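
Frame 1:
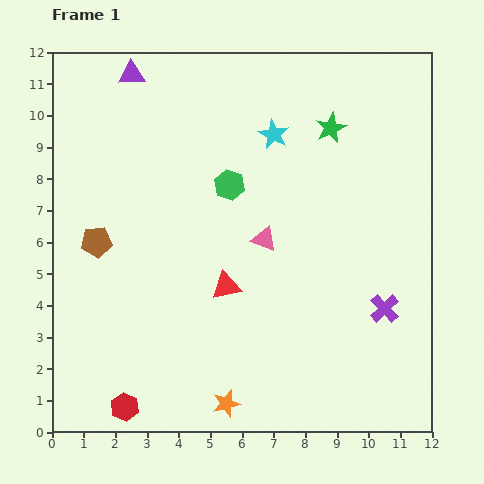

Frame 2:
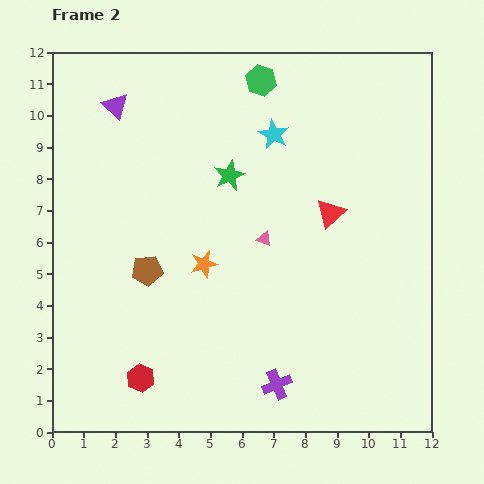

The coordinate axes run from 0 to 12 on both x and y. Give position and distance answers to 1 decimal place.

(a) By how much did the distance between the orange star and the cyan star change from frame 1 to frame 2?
-3.9

Distance in frame 1: 8.6. Distance in frame 2: 4.7.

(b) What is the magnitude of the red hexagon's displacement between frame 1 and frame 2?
1.0

The red hexagon moved from (2.3, 0.8) to (2.8, 1.7), a distance of √(0.5² + 0.9²) ≈ 1.0.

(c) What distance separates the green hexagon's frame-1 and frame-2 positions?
3.4

The green hexagon moved from (5.6, 7.8) to (6.6, 11.1), a distance of √(1.0² + 3.3²) ≈ 3.4.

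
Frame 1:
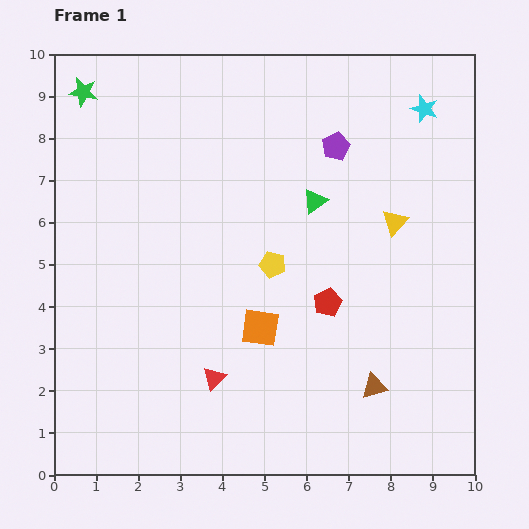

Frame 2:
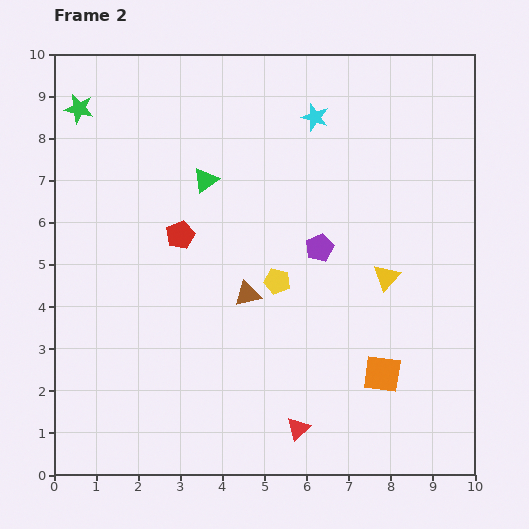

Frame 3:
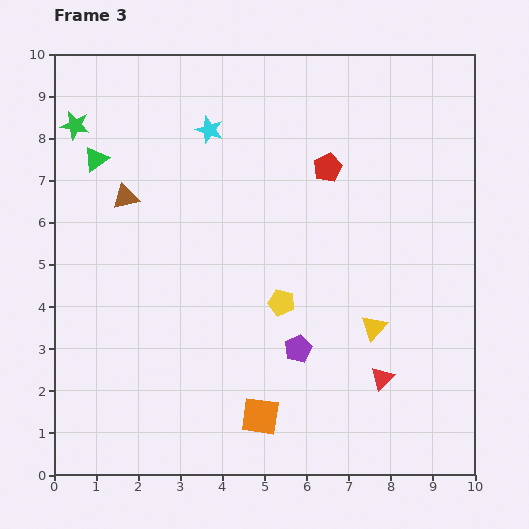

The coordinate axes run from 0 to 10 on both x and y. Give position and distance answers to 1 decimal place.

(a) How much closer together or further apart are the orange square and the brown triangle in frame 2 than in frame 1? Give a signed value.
+0.7

Distance in frame 1: 3.0. Distance in frame 2: 3.7.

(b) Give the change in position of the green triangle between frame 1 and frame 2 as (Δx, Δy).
(-2.6, 0.5)

The green triangle was at (6.2, 6.5) in frame 1 and (3.6, 7.0) in frame 2.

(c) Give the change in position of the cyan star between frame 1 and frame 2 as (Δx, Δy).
(-2.6, -0.2)

The cyan star was at (8.8, 8.7) in frame 1 and (6.2, 8.5) in frame 2.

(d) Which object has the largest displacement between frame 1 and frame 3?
the brown triangle

(moved 7.4; next 5.3)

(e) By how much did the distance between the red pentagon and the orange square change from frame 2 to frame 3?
+0.3

Distance in frame 2: 5.8. Distance in frame 3: 6.1.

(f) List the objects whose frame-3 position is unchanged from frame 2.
none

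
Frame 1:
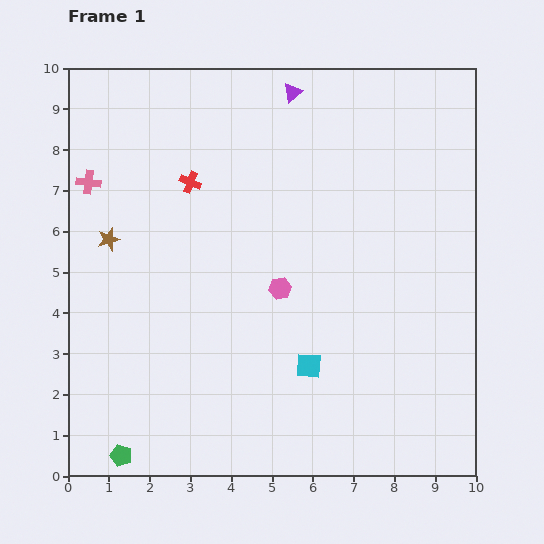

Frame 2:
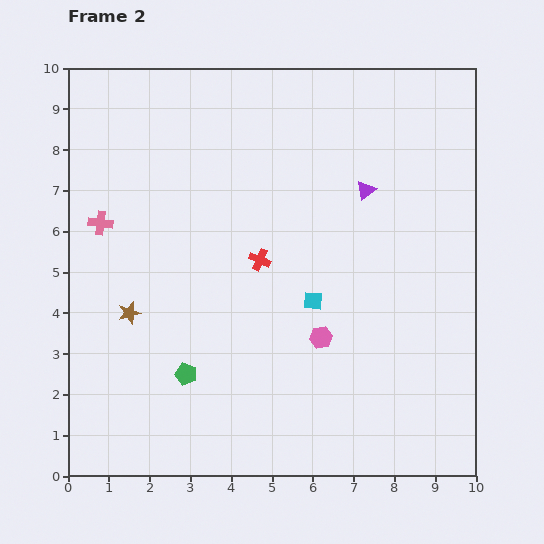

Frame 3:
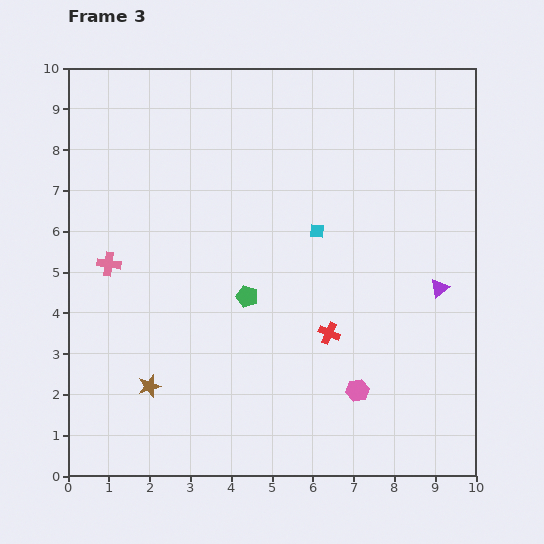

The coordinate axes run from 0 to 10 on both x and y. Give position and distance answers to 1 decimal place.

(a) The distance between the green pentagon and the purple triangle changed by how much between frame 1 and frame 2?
-3.5

Distance in frame 1: 9.8. Distance in frame 2: 6.3.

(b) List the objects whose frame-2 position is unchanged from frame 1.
none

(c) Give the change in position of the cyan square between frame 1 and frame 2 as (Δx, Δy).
(0.1, 1.6)

The cyan square was at (5.9, 2.7) in frame 1 and (6.0, 4.3) in frame 2.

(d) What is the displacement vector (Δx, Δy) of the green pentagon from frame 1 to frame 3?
(3.1, 3.9)

The green pentagon was at (1.3, 0.5) in frame 1 and (4.4, 4.4) in frame 3.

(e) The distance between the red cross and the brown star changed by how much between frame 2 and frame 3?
+1.1

Distance in frame 2: 3.5. Distance in frame 3: 4.6.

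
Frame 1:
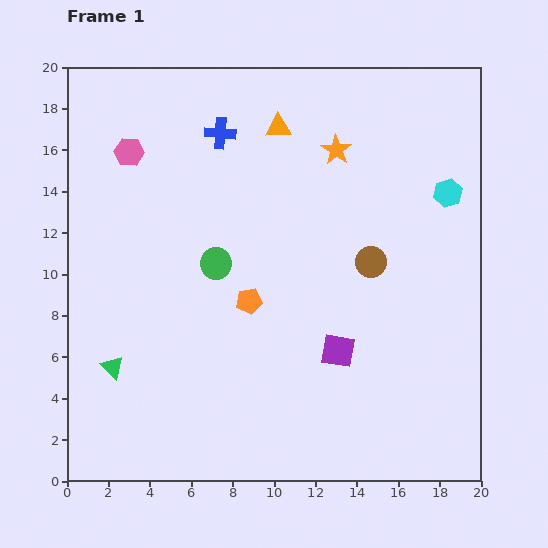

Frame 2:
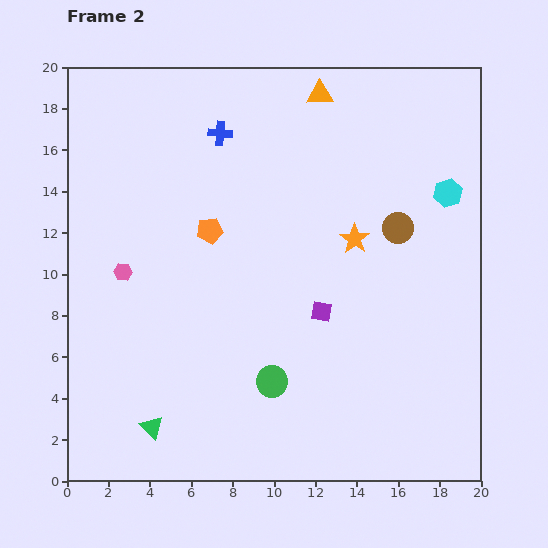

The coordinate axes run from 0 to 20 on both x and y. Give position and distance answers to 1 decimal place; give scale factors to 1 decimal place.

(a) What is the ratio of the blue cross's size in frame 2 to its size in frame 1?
0.8×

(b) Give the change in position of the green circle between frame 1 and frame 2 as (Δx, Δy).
(2.7, -5.7)

The green circle was at (7.2, 10.5) in frame 1 and (9.9, 4.8) in frame 2.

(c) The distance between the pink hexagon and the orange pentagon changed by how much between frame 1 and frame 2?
-4.5

Distance in frame 1: 9.2. Distance in frame 2: 4.7.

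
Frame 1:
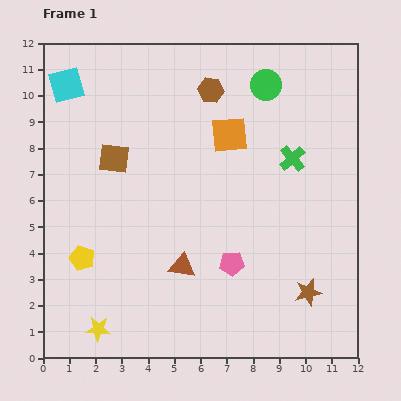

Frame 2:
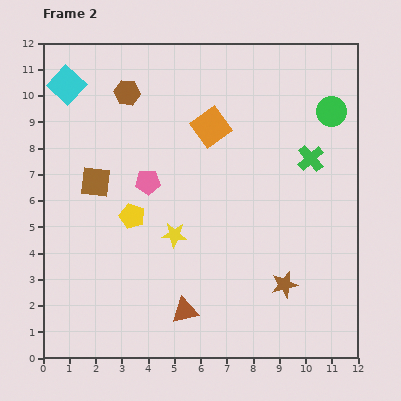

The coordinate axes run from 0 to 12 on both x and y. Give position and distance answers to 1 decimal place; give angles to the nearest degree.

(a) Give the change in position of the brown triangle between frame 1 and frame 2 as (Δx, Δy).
(0.1, -1.7)

The brown triangle was at (5.3, 3.5) in frame 1 and (5.4, 1.8) in frame 2.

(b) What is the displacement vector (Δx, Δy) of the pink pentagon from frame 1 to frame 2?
(-3.2, 3.1)

The pink pentagon was at (7.2, 3.6) in frame 1 and (4.0, 6.7) in frame 2.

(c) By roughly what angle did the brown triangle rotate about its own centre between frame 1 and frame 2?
21° counter-clockwise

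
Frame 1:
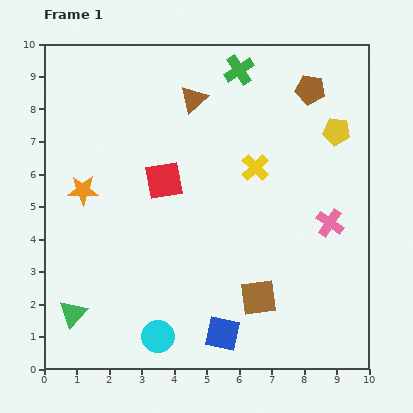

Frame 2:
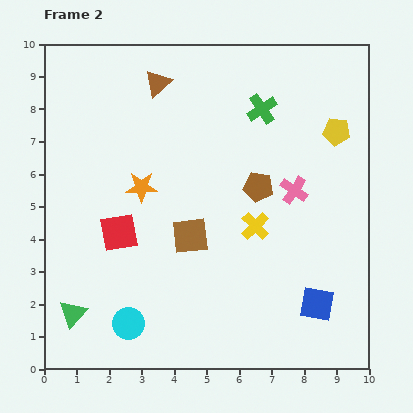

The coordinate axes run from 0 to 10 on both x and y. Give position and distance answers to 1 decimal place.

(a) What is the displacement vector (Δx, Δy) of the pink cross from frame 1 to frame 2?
(-1.1, 1.0)

The pink cross was at (8.8, 4.5) in frame 1 and (7.7, 5.5) in frame 2.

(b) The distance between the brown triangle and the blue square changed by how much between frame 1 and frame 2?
+1.1

Distance in frame 1: 7.3. Distance in frame 2: 8.4.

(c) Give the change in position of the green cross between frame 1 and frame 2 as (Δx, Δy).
(0.7, -1.2)

The green cross was at (6.0, 9.2) in frame 1 and (6.7, 8.0) in frame 2.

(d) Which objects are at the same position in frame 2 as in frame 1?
the yellow pentagon, the green triangle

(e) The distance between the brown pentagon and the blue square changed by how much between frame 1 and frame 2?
-4.0

Distance in frame 1: 8.0. Distance in frame 2: 4.0.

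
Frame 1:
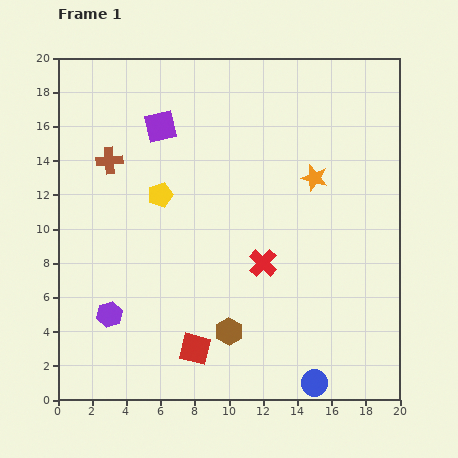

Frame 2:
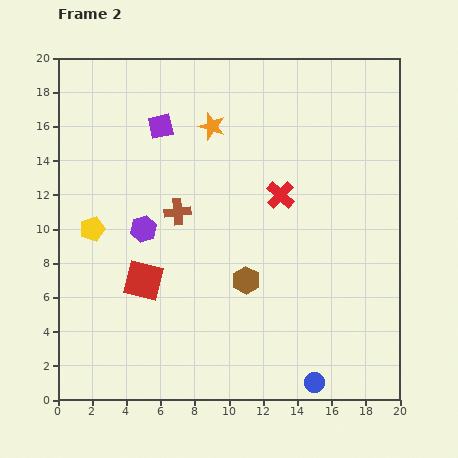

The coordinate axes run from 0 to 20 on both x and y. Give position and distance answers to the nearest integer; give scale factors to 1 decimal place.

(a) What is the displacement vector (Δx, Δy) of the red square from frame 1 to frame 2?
(-3, 4)

The red square was at (8, 3) in frame 1 and (5, 7) in frame 2.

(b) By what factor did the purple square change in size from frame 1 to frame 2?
0.8×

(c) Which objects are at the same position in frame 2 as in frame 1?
the blue circle, the purple square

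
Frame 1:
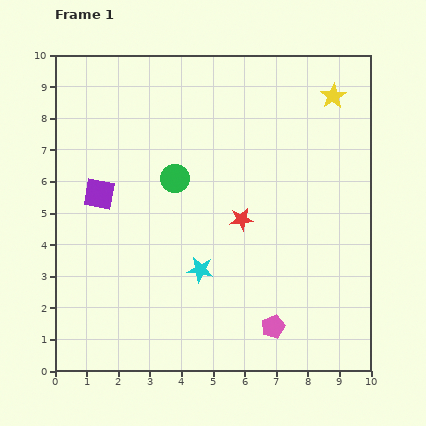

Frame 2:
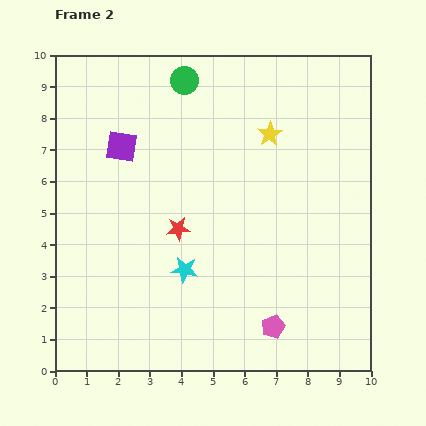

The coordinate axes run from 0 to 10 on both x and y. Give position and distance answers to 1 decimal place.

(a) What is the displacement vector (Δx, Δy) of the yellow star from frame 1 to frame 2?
(-2.0, -1.2)

The yellow star was at (8.8, 8.7) in frame 1 and (6.8, 7.5) in frame 2.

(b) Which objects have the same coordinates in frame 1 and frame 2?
the pink pentagon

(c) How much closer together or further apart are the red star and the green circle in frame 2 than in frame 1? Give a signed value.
+2.2

Distance in frame 1: 2.5. Distance in frame 2: 4.7.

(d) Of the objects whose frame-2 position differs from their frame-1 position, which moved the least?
the cyan star

(moved 0.5)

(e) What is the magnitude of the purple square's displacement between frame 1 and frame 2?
1.7

The purple square moved from (1.4, 5.6) to (2.1, 7.1), a distance of √(0.7² + 1.5²) ≈ 1.7.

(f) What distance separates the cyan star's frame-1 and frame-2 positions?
0.5

The cyan star moved from (4.6, 3.2) to (4.1, 3.2), a distance of √(0.5² + 0.0²) ≈ 0.5.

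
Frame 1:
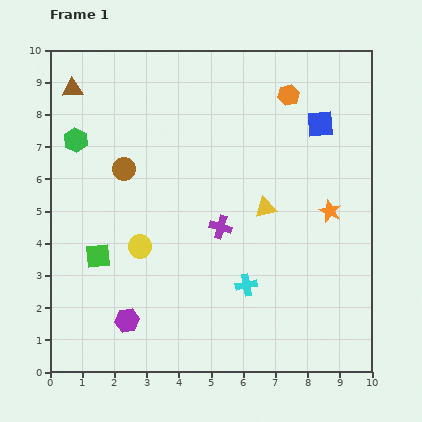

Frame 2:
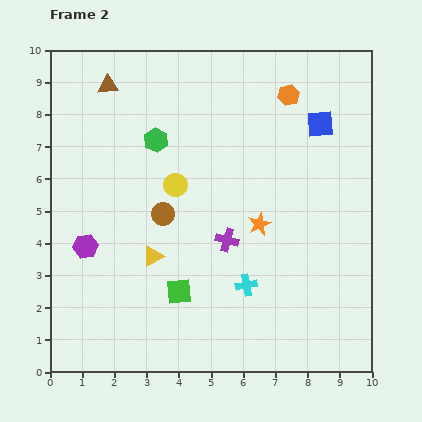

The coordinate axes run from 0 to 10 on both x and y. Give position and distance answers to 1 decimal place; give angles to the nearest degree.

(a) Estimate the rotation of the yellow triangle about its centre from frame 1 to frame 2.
16° counter-clockwise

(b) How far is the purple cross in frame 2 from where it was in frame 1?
0.4

The purple cross moved from (5.3, 4.5) to (5.5, 4.1), a distance of √(0.2² + 0.4²) ≈ 0.4.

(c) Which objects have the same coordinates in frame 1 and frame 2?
the cyan cross, the blue square, the orange hexagon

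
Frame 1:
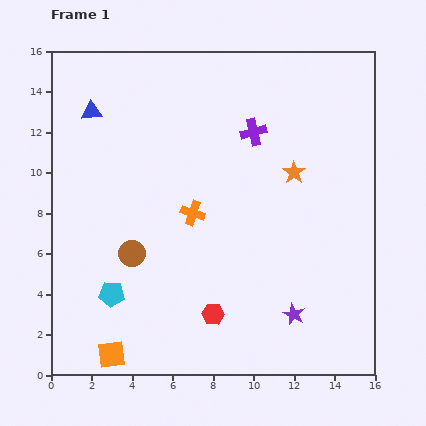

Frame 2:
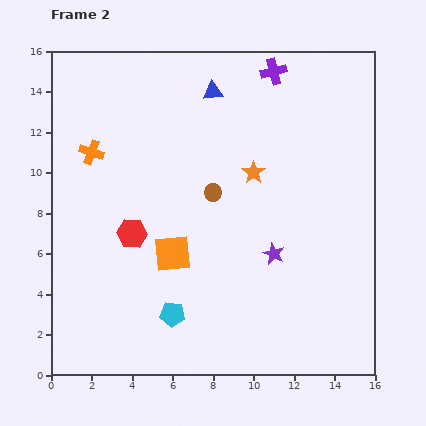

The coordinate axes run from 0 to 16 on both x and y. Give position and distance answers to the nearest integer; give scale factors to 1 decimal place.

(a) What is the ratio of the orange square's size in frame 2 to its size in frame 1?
1.3×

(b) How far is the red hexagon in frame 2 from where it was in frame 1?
6

The red hexagon moved from (8, 3) to (4, 7), a distance of √(4² + 4²) ≈ 6.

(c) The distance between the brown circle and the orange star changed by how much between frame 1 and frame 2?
-7

Distance in frame 1: 9. Distance in frame 2: 2.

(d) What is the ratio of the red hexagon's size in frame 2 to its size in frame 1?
1.4×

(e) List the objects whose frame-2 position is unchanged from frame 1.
none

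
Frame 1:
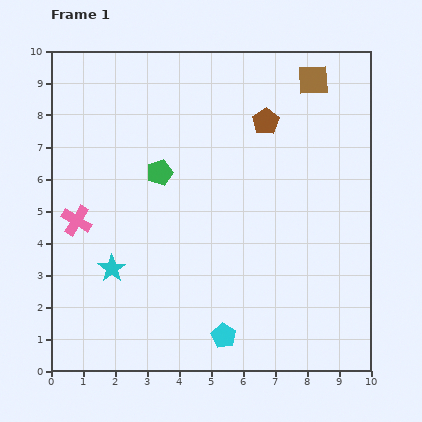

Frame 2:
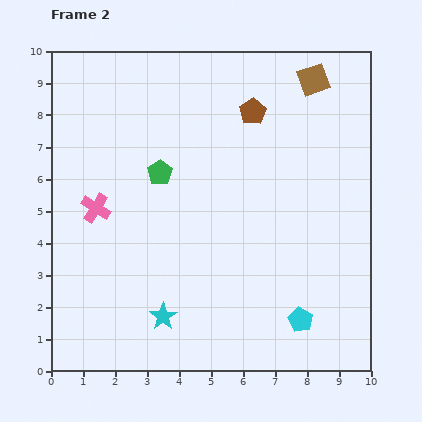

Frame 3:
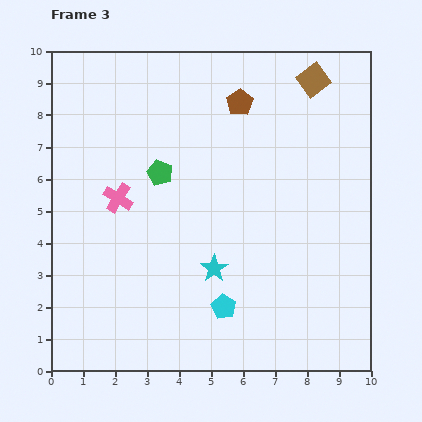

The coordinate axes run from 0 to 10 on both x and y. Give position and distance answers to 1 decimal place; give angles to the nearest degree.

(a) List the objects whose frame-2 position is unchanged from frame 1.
the brown square, the green pentagon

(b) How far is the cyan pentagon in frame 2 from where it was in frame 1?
2.5

The cyan pentagon moved from (5.4, 1.1) to (7.8, 1.6), a distance of √(2.4² + 0.5²) ≈ 2.5.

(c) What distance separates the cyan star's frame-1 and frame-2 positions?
2.2

The cyan star moved from (1.9, 3.2) to (3.5, 1.7), a distance of √(1.6² + 1.5²) ≈ 2.2.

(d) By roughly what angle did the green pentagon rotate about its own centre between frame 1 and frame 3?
30° counter-clockwise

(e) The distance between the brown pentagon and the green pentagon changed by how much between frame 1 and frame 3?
-0.4

Distance in frame 1: 3.7. Distance in frame 3: 3.3.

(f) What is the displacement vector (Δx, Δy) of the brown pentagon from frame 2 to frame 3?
(-0.4, 0.3)

The brown pentagon was at (6.3, 8.1) in frame 2 and (5.9, 8.4) in frame 3.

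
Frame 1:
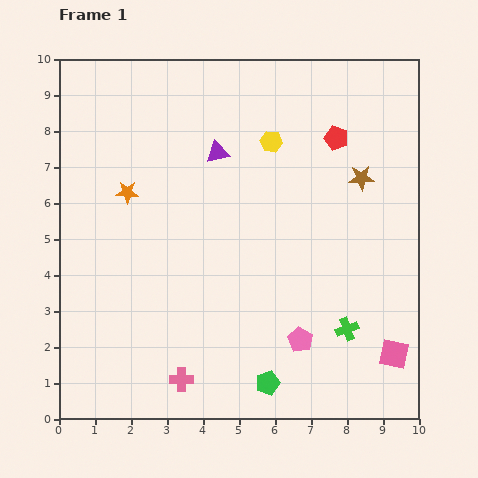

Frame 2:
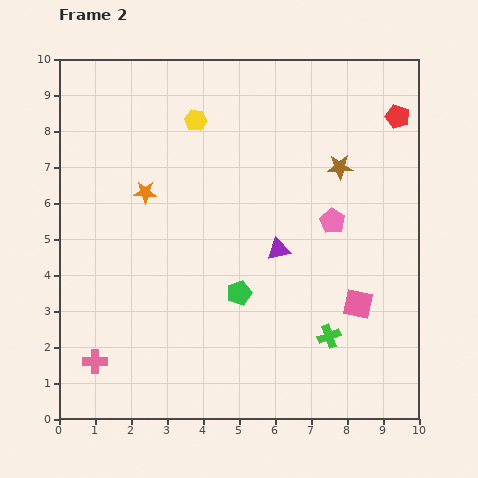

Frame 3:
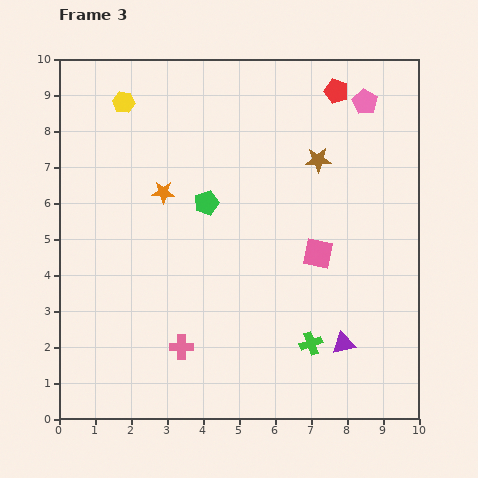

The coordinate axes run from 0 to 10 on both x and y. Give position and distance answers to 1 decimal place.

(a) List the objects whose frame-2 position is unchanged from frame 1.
none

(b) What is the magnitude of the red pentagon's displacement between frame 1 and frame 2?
1.8

The red pentagon moved from (7.7, 7.8) to (9.4, 8.4), a distance of √(1.7² + 0.6²) ≈ 1.8.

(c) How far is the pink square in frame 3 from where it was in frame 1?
3.5

The pink square moved from (9.3, 1.8) to (7.2, 4.6), a distance of √(2.1² + 2.8²) ≈ 3.5.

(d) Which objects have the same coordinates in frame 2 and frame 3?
none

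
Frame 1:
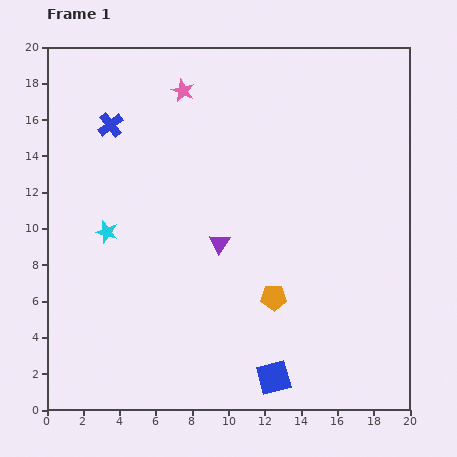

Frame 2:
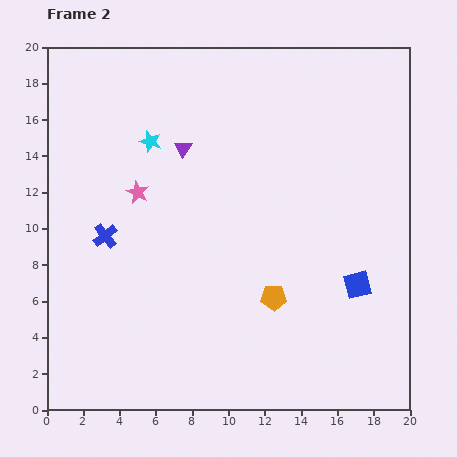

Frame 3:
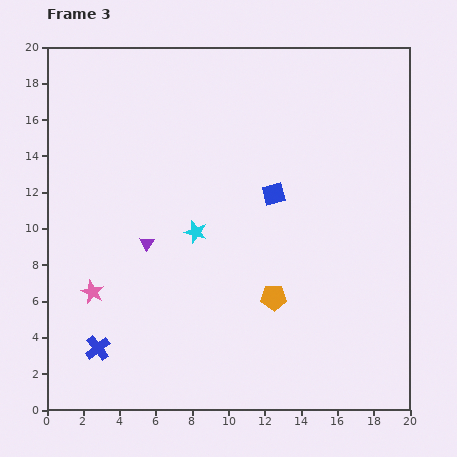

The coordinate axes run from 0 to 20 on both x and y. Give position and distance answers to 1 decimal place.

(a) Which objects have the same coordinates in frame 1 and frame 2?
the orange pentagon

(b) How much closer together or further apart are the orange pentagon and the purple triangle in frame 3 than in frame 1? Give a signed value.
+3.4

Distance in frame 1: 4.2. Distance in frame 3: 7.6.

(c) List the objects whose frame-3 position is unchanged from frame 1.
the orange pentagon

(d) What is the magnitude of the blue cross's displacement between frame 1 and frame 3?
12.3

The blue cross moved from (3.5, 15.7) to (2.8, 3.4), a distance of √(0.7² + 12.3²) ≈ 12.3.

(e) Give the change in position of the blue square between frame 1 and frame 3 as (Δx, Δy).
(0.0, 10.1)

The blue square was at (12.5, 1.8) in frame 1 and (12.5, 11.9) in frame 3.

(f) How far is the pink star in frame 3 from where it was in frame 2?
6.0

The pink star moved from (5.0, 12.0) to (2.5, 6.5), a distance of √(2.5² + 5.5²) ≈ 6.0.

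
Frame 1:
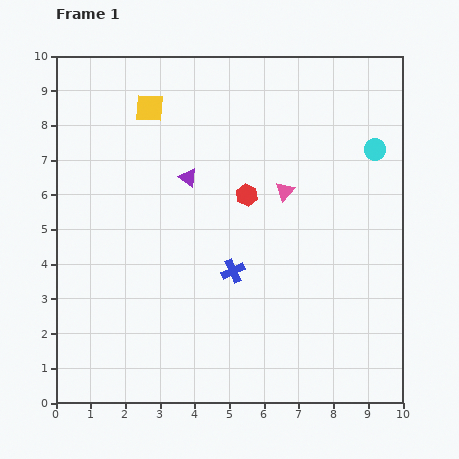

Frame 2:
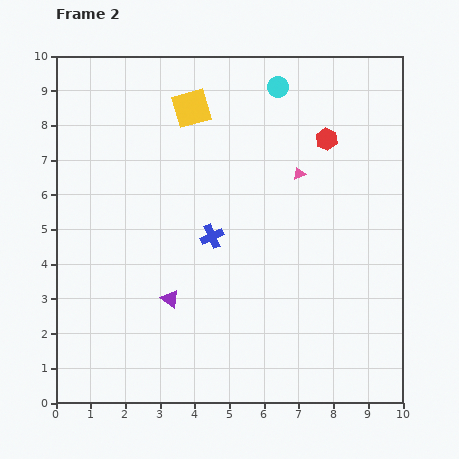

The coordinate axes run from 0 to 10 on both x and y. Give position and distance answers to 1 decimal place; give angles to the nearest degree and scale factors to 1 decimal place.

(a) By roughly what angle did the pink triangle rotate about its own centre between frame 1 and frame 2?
25° clockwise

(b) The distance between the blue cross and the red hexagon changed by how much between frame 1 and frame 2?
+2.1

Distance in frame 1: 2.2. Distance in frame 2: 4.3.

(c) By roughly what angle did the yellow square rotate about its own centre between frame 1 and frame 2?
20° counter-clockwise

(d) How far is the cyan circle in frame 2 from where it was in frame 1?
3.3

The cyan circle moved from (9.2, 7.3) to (6.4, 9.1), a distance of √(2.8² + 1.8²) ≈ 3.3.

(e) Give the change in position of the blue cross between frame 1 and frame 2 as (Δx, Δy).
(-0.6, 1.0)

The blue cross was at (5.1, 3.8) in frame 1 and (4.5, 4.8) in frame 2.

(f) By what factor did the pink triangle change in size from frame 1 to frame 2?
0.6×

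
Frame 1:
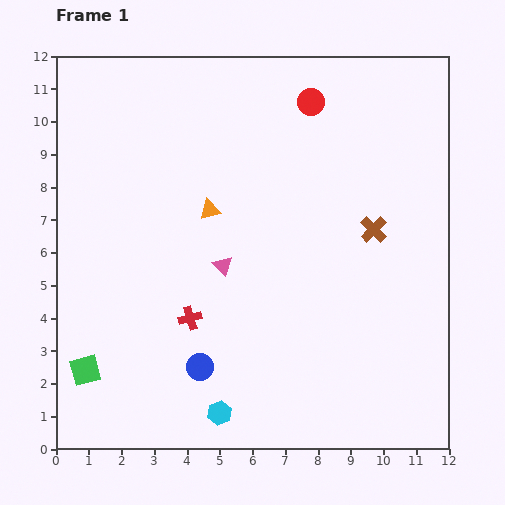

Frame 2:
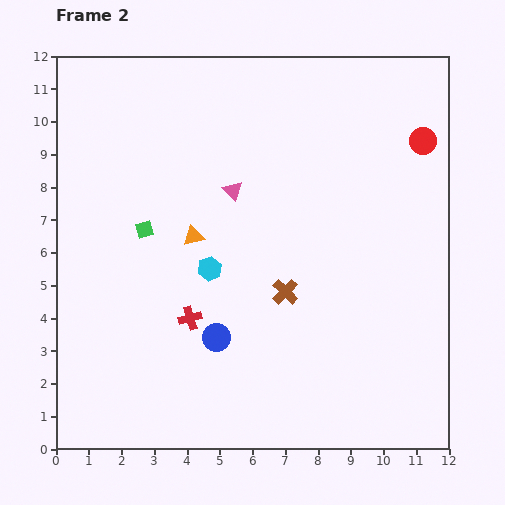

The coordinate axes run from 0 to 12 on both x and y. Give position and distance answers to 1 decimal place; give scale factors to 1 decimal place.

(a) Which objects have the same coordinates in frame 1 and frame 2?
the red cross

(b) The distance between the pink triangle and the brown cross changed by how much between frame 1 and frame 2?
-1.2

Distance in frame 1: 4.7. Distance in frame 2: 3.5.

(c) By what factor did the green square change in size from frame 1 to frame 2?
0.6×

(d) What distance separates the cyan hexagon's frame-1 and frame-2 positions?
4.4

The cyan hexagon moved from (5.0, 1.1) to (4.7, 5.5), a distance of √(0.3² + 4.4²) ≈ 4.4.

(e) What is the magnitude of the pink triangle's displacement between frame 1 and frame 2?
2.3

The pink triangle moved from (5.1, 5.6) to (5.4, 7.9), a distance of √(0.3² + 2.3²) ≈ 2.3.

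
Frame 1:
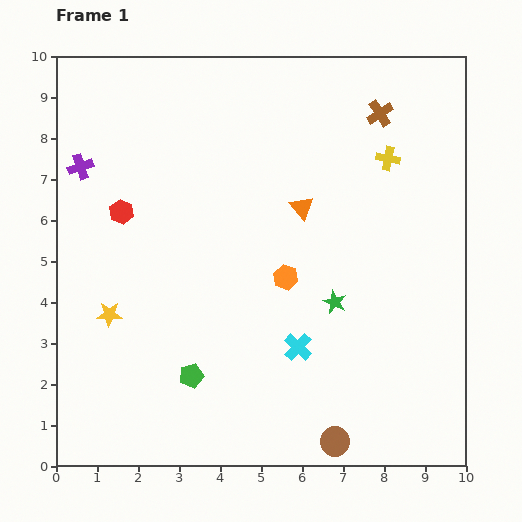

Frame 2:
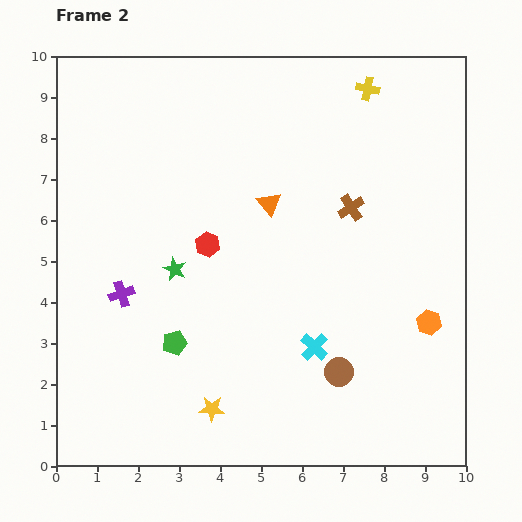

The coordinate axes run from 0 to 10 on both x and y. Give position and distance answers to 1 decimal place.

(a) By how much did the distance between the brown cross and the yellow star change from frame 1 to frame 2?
-2.2

Distance in frame 1: 8.2. Distance in frame 2: 6.0.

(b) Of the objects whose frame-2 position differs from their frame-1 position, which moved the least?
the cyan cross

(moved 0.4)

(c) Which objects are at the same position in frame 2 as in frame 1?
none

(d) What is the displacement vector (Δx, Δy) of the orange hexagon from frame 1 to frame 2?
(3.5, -1.1)

The orange hexagon was at (5.6, 4.6) in frame 1 and (9.1, 3.5) in frame 2.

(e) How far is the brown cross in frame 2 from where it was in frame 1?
2.4

The brown cross moved from (7.9, 8.6) to (7.2, 6.3), a distance of √(0.7² + 2.3²) ≈ 2.4.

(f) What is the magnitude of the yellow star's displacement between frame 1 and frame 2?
3.4

The yellow star moved from (1.3, 3.7) to (3.8, 1.4), a distance of √(2.5² + 2.3²) ≈ 3.4.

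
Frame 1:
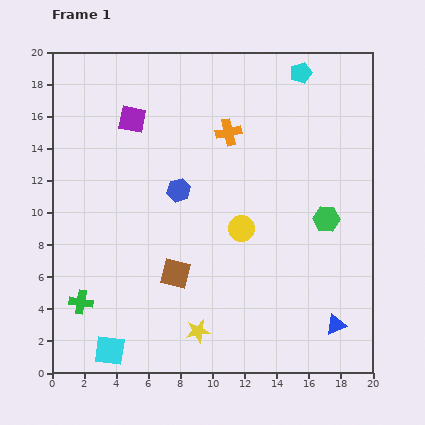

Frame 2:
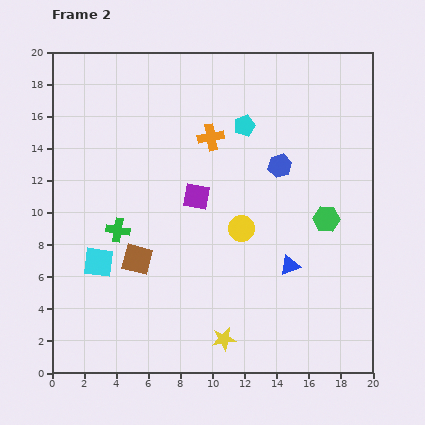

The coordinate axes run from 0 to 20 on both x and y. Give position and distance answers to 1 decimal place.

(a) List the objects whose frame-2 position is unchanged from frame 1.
the yellow circle, the green hexagon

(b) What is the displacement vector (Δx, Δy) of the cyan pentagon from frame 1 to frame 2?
(-3.5, -3.3)

The cyan pentagon was at (15.5, 18.7) in frame 1 and (12.0, 15.4) in frame 2.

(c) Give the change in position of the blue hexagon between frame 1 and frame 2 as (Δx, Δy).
(6.3, 1.5)

The blue hexagon was at (7.9, 11.4) in frame 1 and (14.2, 12.9) in frame 2.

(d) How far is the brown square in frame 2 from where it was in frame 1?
2.6

The brown square moved from (7.7, 6.2) to (5.3, 7.1), a distance of √(2.4² + 0.9²) ≈ 2.6.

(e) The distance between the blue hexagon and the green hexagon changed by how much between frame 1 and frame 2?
-5.0

Distance in frame 1: 9.4. Distance in frame 2: 4.4.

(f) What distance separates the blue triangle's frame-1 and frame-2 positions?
4.7

The blue triangle moved from (17.7, 3.0) to (14.8, 6.7), a distance of √(2.9² + 3.7²) ≈ 4.7.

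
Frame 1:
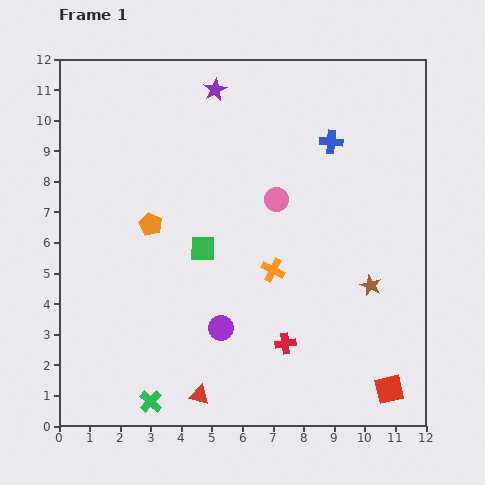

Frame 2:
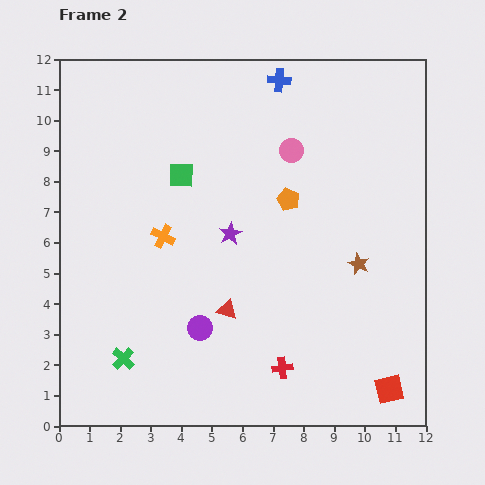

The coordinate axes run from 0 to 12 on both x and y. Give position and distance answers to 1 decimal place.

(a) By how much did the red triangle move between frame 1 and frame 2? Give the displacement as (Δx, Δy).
(0.9, 2.8)

The red triangle was at (4.6, 1.0) in frame 1 and (5.5, 3.8) in frame 2.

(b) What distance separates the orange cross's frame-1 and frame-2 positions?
3.8

The orange cross moved from (7.0, 5.1) to (3.4, 6.2), a distance of √(3.6² + 1.1²) ≈ 3.8.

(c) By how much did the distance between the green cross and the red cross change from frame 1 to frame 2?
+0.4

Distance in frame 1: 4.8. Distance in frame 2: 5.2.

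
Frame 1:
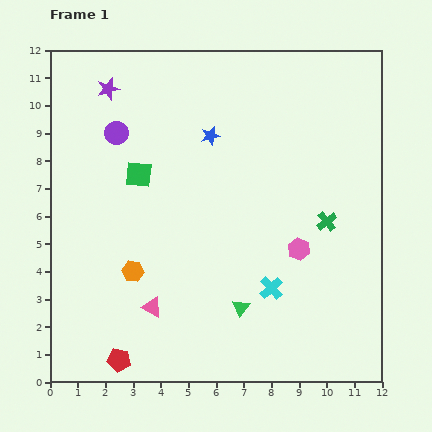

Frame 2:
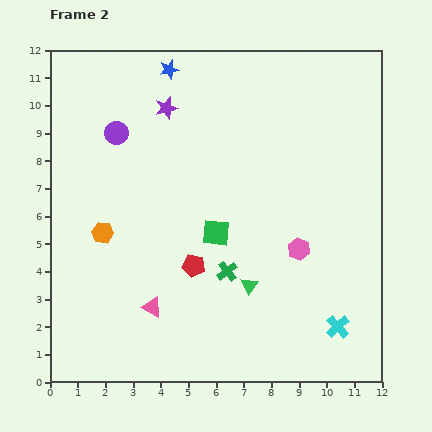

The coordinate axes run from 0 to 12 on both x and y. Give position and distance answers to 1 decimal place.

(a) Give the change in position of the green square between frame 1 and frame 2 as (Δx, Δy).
(2.8, -2.1)

The green square was at (3.2, 7.5) in frame 1 and (6.0, 5.4) in frame 2.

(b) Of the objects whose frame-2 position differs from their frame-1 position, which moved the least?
the green triangle

(moved 0.9)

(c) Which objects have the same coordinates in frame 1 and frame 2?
the purple circle, the pink triangle, the pink hexagon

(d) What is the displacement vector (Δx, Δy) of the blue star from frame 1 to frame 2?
(-1.5, 2.4)

The blue star was at (5.8, 8.9) in frame 1 and (4.3, 11.3) in frame 2.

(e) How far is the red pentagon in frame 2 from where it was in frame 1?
4.3

The red pentagon moved from (2.5, 0.8) to (5.2, 4.2), a distance of √(2.7² + 3.4²) ≈ 4.3.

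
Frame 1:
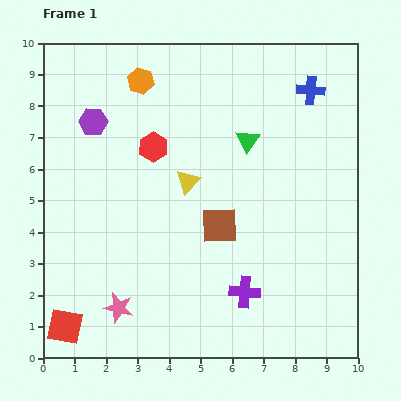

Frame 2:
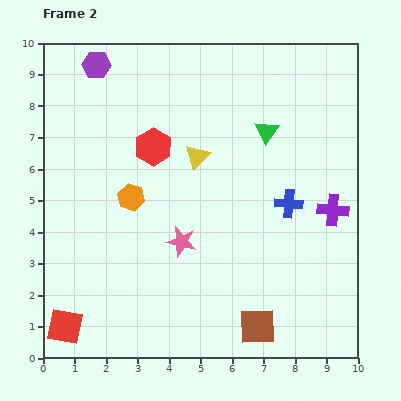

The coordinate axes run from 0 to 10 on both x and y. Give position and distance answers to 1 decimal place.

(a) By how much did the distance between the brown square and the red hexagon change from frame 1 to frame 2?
+3.3

Distance in frame 1: 3.3. Distance in frame 2: 6.6.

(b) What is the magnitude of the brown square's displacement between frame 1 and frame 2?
3.4

The brown square moved from (5.6, 4.2) to (6.8, 1.0), a distance of √(1.2² + 3.2²) ≈ 3.4.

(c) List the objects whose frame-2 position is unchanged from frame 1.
the red hexagon, the red square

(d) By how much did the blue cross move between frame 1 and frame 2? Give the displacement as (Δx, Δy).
(-0.7, -3.6)

The blue cross was at (8.5, 8.5) in frame 1 and (7.8, 4.9) in frame 2.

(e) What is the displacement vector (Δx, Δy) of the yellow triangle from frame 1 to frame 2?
(0.3, 0.8)

The yellow triangle was at (4.6, 5.6) in frame 1 and (4.9, 6.4) in frame 2.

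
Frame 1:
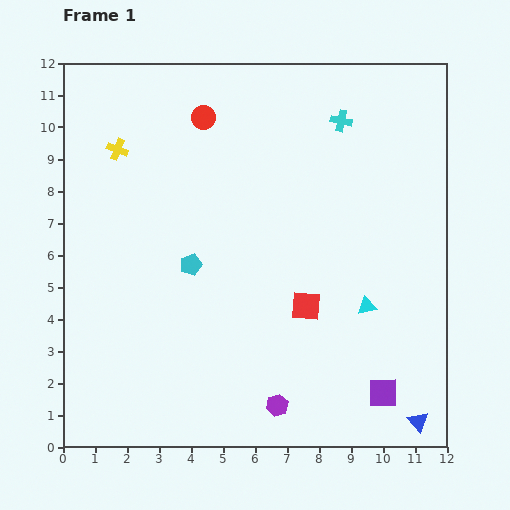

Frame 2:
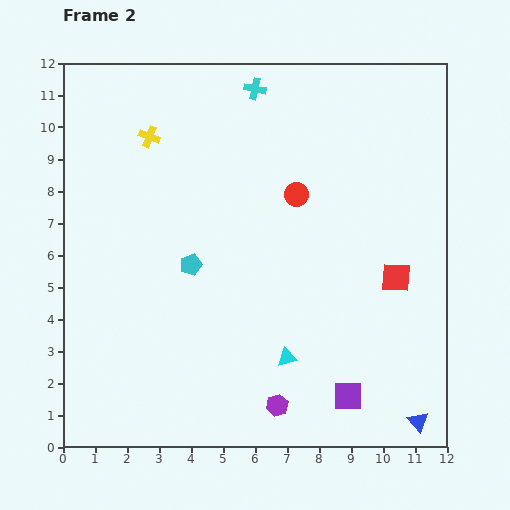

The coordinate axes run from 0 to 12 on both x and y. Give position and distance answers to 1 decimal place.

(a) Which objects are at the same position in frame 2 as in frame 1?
the purple hexagon, the blue triangle, the cyan pentagon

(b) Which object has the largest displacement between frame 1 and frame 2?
the red circle

(moved 3.8; next 3.0)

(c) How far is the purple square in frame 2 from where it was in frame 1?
1.1

The purple square moved from (10.0, 1.7) to (8.9, 1.6), a distance of √(1.1² + 0.1²) ≈ 1.1.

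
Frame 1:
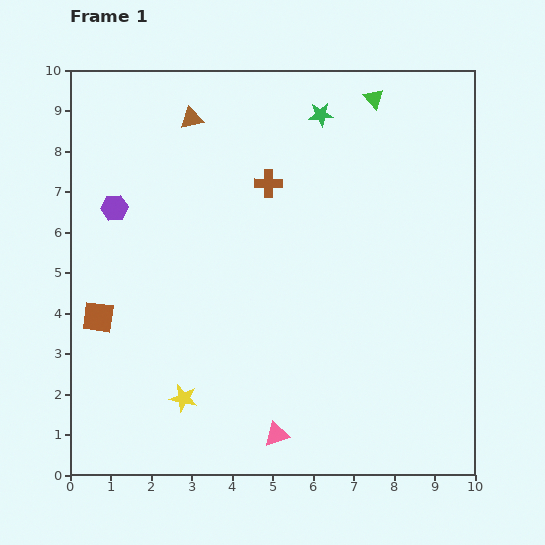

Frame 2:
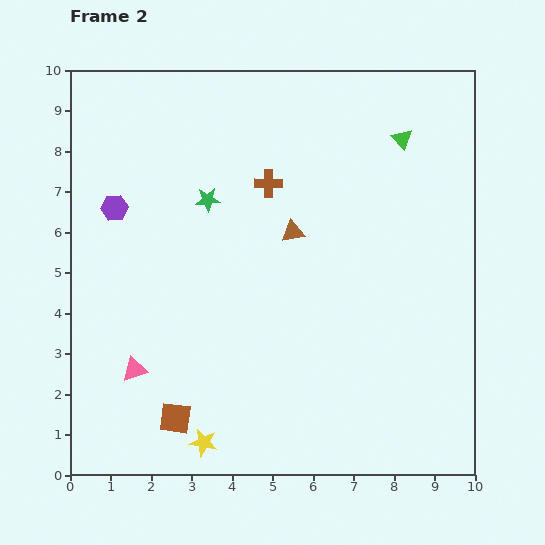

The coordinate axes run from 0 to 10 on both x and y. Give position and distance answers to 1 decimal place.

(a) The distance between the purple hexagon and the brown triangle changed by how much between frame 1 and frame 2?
+1.5

Distance in frame 1: 2.9. Distance in frame 2: 4.4.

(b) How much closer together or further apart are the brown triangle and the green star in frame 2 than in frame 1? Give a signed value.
-1.0

Distance in frame 1: 3.2. Distance in frame 2: 2.2.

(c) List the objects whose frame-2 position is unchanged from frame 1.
the purple hexagon, the brown cross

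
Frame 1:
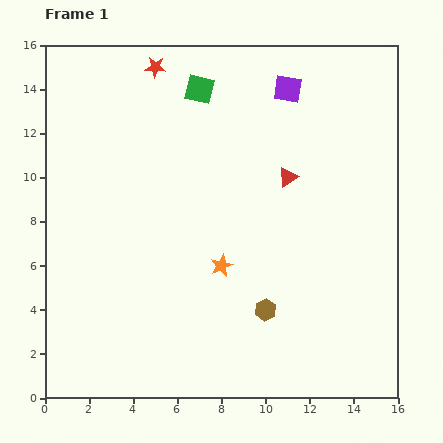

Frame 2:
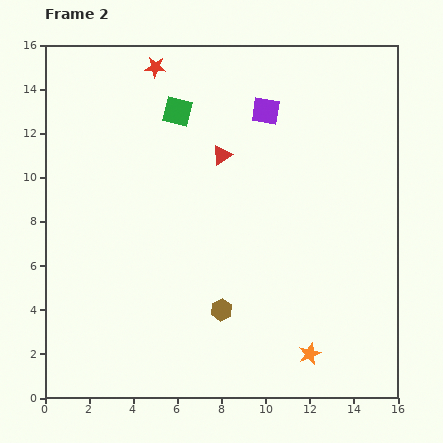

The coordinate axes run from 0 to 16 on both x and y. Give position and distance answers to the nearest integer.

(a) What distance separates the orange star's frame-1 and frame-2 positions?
6

The orange star moved from (8, 6) to (12, 2), a distance of √(4² + 4²) ≈ 6.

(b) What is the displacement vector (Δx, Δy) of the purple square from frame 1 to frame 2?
(-1, -1)

The purple square was at (11, 14) in frame 1 and (10, 13) in frame 2.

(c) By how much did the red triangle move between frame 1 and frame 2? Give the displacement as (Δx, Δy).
(-3, 1)

The red triangle was at (11, 10) in frame 1 and (8, 11) in frame 2.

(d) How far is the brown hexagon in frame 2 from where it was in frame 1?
2

The brown hexagon moved from (10, 4) to (8, 4), a distance of √(2² + 0²) ≈ 2.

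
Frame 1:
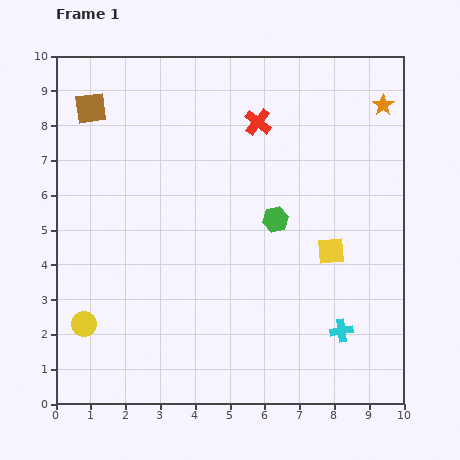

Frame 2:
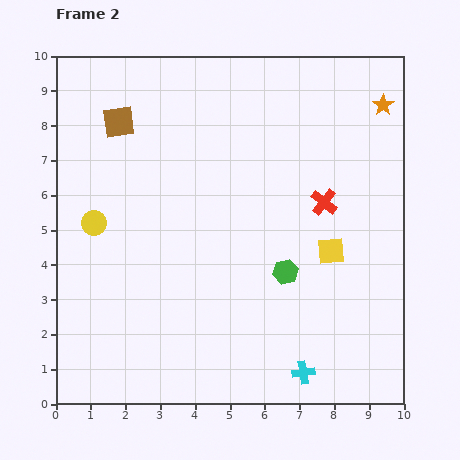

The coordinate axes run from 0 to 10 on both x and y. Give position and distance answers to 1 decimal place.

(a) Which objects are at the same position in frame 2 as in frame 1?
the yellow square, the orange star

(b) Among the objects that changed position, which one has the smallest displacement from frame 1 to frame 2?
the brown square

(moved 0.9)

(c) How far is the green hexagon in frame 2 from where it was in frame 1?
1.5

The green hexagon moved from (6.3, 5.3) to (6.6, 3.8), a distance of √(0.3² + 1.5²) ≈ 1.5.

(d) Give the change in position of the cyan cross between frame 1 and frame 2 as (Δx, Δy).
(-1.1, -1.2)

The cyan cross was at (8.2, 2.1) in frame 1 and (7.1, 0.9) in frame 2.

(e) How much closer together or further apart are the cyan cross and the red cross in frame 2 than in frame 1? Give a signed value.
-1.6

Distance in frame 1: 6.5. Distance in frame 2: 4.9.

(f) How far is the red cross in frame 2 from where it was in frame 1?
3.0

The red cross moved from (5.8, 8.1) to (7.7, 5.8), a distance of √(1.9² + 2.3²) ≈ 3.0.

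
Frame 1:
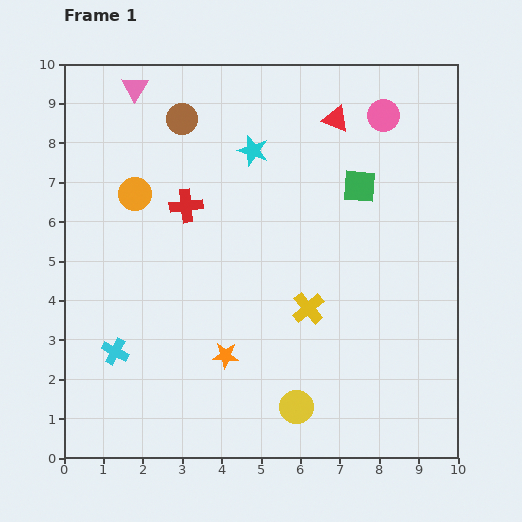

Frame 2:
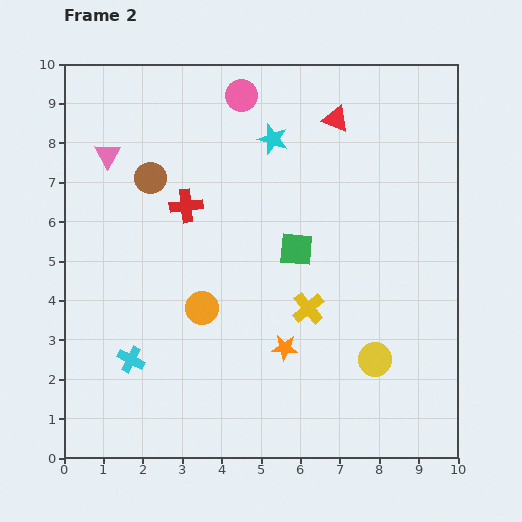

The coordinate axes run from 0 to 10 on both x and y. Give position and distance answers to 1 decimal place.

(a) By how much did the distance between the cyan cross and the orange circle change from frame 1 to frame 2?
-1.8

Distance in frame 1: 4.0. Distance in frame 2: 2.2.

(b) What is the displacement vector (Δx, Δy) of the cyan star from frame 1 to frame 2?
(0.5, 0.3)

The cyan star was at (4.8, 7.8) in frame 1 and (5.3, 8.1) in frame 2.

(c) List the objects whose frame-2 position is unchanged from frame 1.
the red triangle, the red cross, the yellow cross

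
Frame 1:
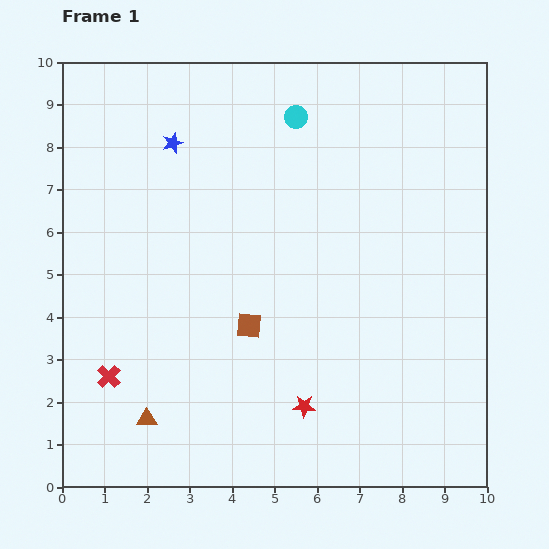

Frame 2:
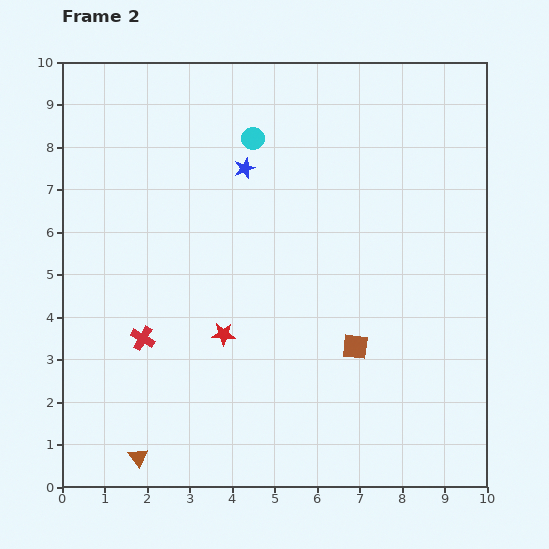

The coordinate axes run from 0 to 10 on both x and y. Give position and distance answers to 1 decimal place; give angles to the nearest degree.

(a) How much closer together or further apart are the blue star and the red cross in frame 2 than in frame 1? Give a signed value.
-1.0

Distance in frame 1: 5.7. Distance in frame 2: 4.7.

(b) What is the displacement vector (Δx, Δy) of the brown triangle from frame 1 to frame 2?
(-0.2, -0.9)

The brown triangle was at (2.0, 1.6) in frame 1 and (1.8, 0.7) in frame 2.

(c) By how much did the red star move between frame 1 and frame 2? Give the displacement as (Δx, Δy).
(-1.9, 1.7)

The red star was at (5.7, 1.9) in frame 1 and (3.8, 3.6) in frame 2.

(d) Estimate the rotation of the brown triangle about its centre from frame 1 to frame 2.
54° clockwise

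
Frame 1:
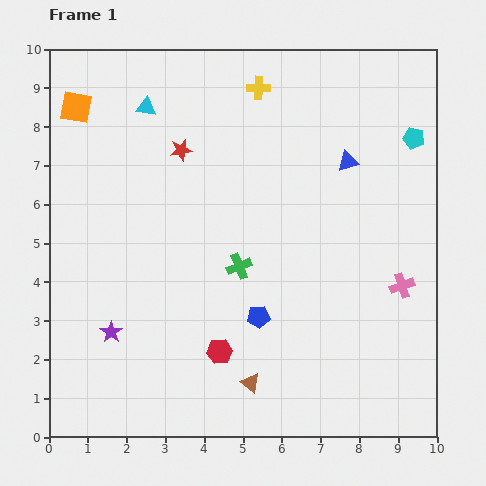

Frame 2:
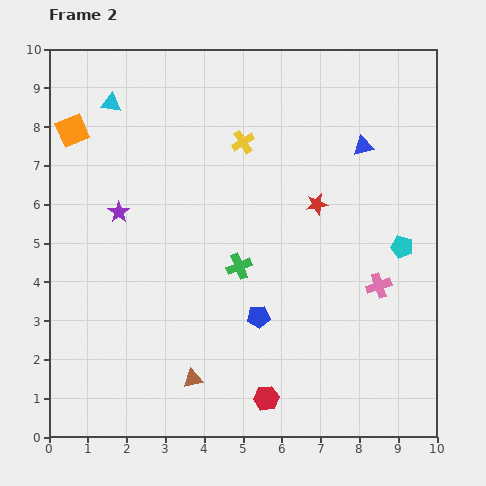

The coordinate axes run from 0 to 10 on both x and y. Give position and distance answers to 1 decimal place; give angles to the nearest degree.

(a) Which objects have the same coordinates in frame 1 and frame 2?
the blue pentagon, the green cross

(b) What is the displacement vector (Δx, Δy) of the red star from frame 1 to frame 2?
(3.5, -1.4)

The red star was at (3.4, 7.4) in frame 1 and (6.9, 6.0) in frame 2.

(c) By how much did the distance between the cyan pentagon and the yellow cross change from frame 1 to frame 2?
+0.7

Distance in frame 1: 4.2. Distance in frame 2: 4.9.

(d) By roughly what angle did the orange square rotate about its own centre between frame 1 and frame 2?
33° counter-clockwise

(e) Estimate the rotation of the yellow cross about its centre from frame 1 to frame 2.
32° counter-clockwise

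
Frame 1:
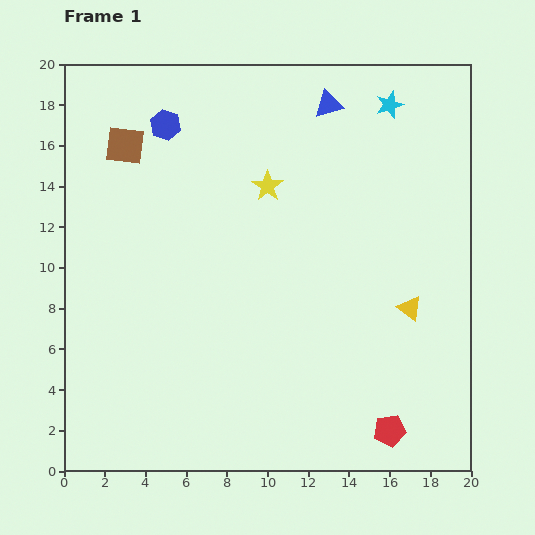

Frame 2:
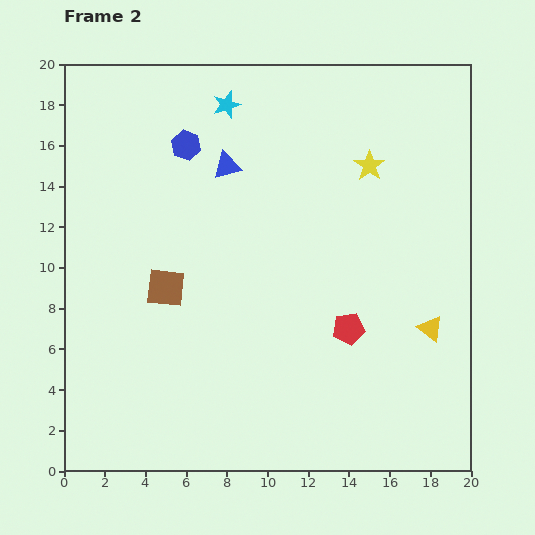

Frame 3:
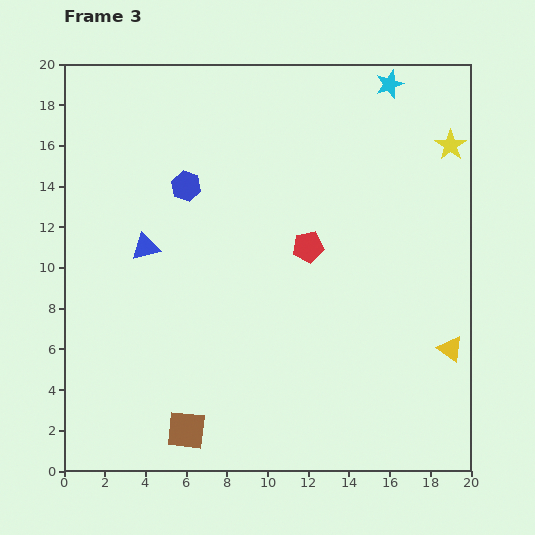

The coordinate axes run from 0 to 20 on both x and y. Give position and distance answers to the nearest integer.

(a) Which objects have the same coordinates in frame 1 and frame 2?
none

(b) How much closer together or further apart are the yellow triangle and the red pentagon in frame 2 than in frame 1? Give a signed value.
-2

Distance in frame 1: 6. Distance in frame 2: 4.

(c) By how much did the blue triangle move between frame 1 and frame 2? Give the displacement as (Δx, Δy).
(-5, -3)

The blue triangle was at (13, 18) in frame 1 and (8, 15) in frame 2.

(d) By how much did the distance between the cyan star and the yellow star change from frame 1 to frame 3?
-3

Distance in frame 1: 7. Distance in frame 3: 4.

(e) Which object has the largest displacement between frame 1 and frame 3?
the brown square

(moved 14; next 11)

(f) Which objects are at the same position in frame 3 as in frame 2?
none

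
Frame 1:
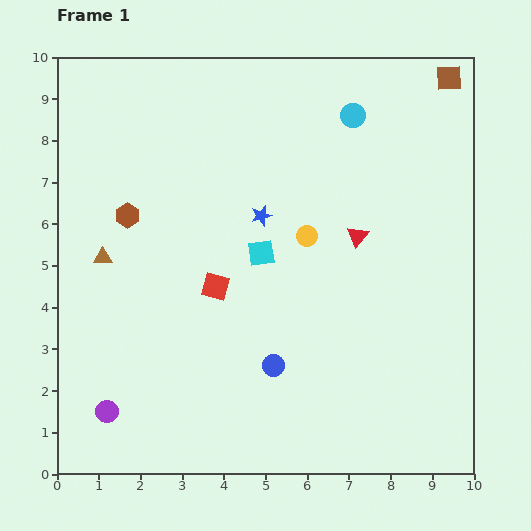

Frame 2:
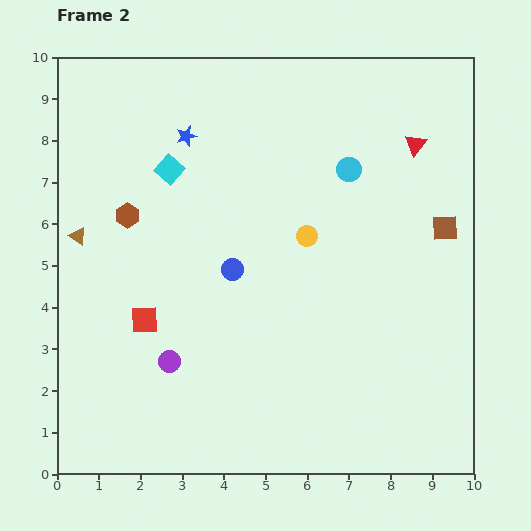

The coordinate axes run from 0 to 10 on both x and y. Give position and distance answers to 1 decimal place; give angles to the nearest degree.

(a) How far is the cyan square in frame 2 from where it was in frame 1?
3.0

The cyan square moved from (4.9, 5.3) to (2.7, 7.3), a distance of √(2.2² + 2.0²) ≈ 3.0.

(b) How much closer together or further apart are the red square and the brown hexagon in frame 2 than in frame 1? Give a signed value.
-0.2

Distance in frame 1: 2.7. Distance in frame 2: 2.5.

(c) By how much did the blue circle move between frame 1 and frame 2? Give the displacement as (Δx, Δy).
(-1.0, 2.3)

The blue circle was at (5.2, 2.6) in frame 1 and (4.2, 4.9) in frame 2.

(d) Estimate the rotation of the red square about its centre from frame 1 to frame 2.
16° counter-clockwise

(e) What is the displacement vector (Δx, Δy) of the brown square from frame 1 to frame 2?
(-0.1, -3.6)

The brown square was at (9.4, 9.5) in frame 1 and (9.3, 5.9) in frame 2.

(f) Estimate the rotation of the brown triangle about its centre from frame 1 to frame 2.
36° clockwise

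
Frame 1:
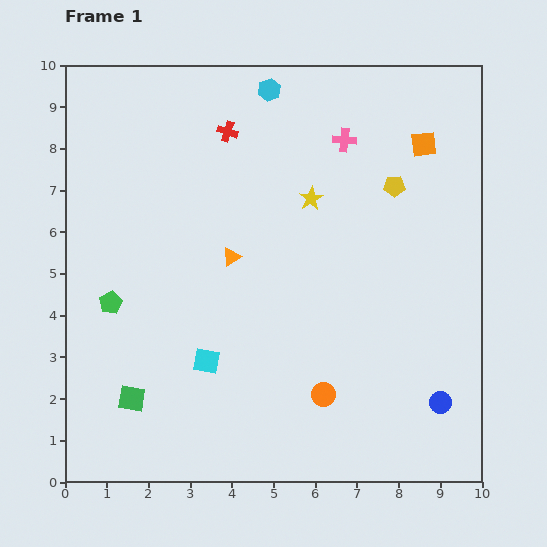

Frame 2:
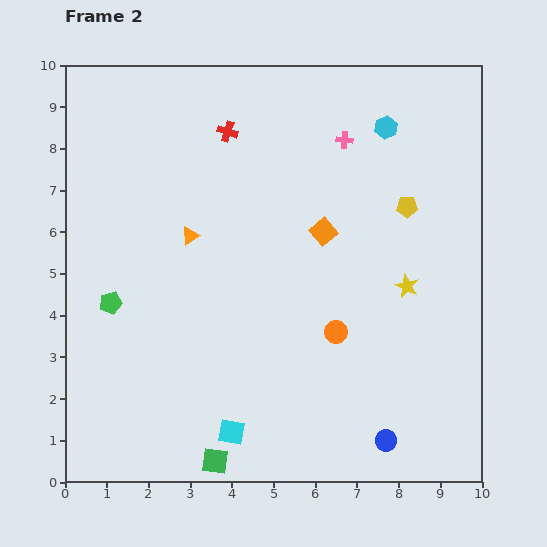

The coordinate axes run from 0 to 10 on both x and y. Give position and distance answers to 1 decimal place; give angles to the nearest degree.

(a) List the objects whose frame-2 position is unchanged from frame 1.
the pink cross, the green pentagon, the red cross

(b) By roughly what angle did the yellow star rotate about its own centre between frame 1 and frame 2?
16° counter-clockwise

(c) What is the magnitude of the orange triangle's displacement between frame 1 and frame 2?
1.1

The orange triangle moved from (4.0, 5.4) to (3.0, 5.9), a distance of √(1.0² + 0.5²) ≈ 1.1.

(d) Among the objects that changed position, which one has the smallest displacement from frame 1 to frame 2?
the yellow pentagon

(moved 0.6)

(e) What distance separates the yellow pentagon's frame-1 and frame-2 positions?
0.6

The yellow pentagon moved from (7.9, 7.1) to (8.2, 6.6), a distance of √(0.3² + 0.5²) ≈ 0.6.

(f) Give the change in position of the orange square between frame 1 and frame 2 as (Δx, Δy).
(-2.4, -2.1)

The orange square was at (8.6, 8.1) in frame 1 and (6.2, 6.0) in frame 2.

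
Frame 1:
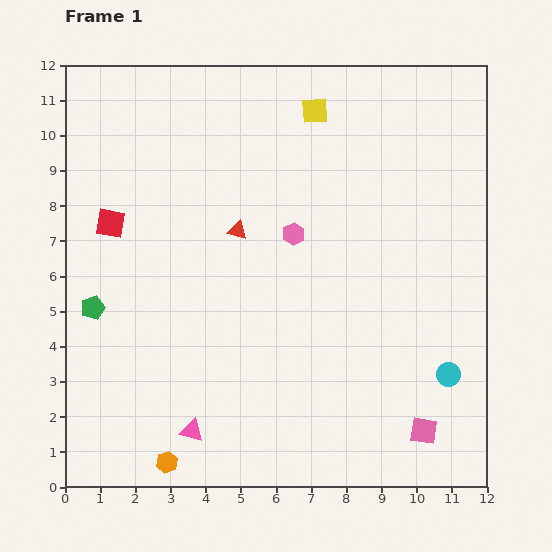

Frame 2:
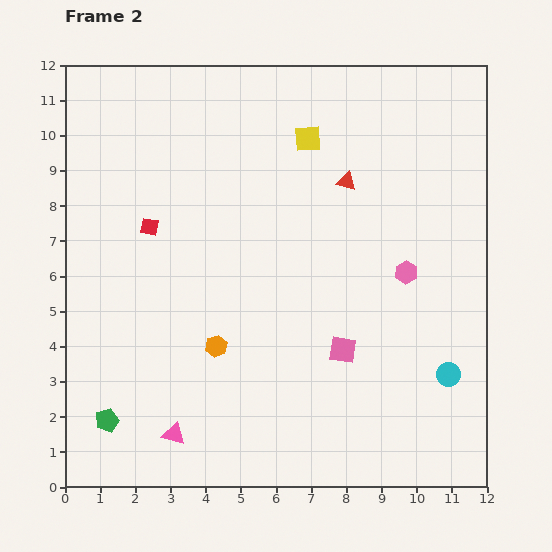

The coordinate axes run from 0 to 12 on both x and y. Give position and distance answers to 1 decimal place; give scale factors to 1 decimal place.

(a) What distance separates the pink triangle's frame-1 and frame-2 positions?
0.5

The pink triangle moved from (3.6, 1.6) to (3.1, 1.5), a distance of √(0.5² + 0.1²) ≈ 0.5.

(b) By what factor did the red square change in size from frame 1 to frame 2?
0.6×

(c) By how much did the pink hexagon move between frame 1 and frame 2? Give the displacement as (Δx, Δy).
(3.2, -1.1)

The pink hexagon was at (6.5, 7.2) in frame 1 and (9.7, 6.1) in frame 2.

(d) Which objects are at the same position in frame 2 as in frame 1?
the cyan circle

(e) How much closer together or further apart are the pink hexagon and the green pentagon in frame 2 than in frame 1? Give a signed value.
+3.4

Distance in frame 1: 6.1. Distance in frame 2: 9.5.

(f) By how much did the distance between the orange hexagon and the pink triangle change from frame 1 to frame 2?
+1.7

Distance in frame 1: 1.1. Distance in frame 2: 2.8.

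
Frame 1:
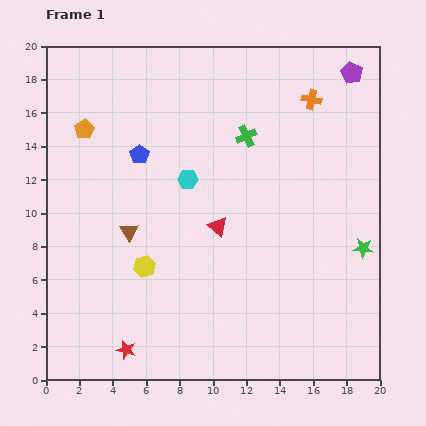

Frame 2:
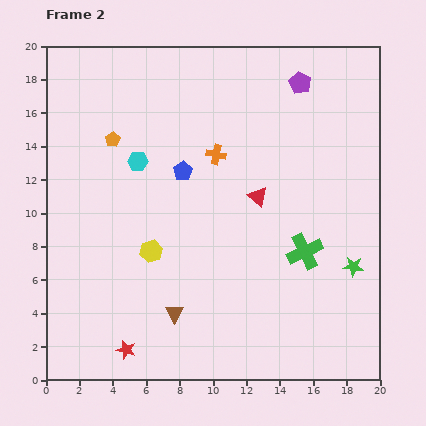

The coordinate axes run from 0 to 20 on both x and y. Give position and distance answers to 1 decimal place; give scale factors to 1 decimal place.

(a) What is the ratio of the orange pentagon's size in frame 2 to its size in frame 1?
0.8×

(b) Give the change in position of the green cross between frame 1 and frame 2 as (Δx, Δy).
(3.5, -6.9)

The green cross was at (12.0, 14.6) in frame 1 and (15.5, 7.7) in frame 2.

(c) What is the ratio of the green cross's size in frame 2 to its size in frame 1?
1.7×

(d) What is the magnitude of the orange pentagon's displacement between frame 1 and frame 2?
1.8

The orange pentagon moved from (2.3, 15.0) to (4.0, 14.4), a distance of √(1.7² + 0.6²) ≈ 1.8.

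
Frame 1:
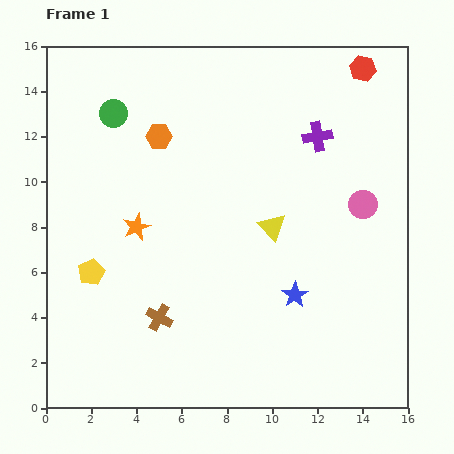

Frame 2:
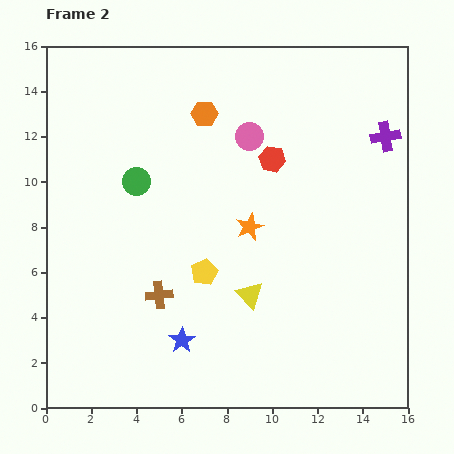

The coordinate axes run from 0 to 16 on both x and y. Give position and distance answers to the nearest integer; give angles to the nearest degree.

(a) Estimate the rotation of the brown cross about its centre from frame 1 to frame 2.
35° counter-clockwise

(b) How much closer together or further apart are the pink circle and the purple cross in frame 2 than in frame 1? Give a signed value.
+2

Distance in frame 1: 4. Distance in frame 2: 6.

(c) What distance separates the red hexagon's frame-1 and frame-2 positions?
6

The red hexagon moved from (14, 15) to (10, 11), a distance of √(4² + 4²) ≈ 6.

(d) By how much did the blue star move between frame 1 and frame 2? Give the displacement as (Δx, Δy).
(-5, -2)

The blue star was at (11, 5) in frame 1 and (6, 3) in frame 2.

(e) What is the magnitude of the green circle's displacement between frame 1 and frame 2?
3

The green circle moved from (3, 13) to (4, 10), a distance of √(1² + 3²) ≈ 3.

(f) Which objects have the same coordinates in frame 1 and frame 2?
none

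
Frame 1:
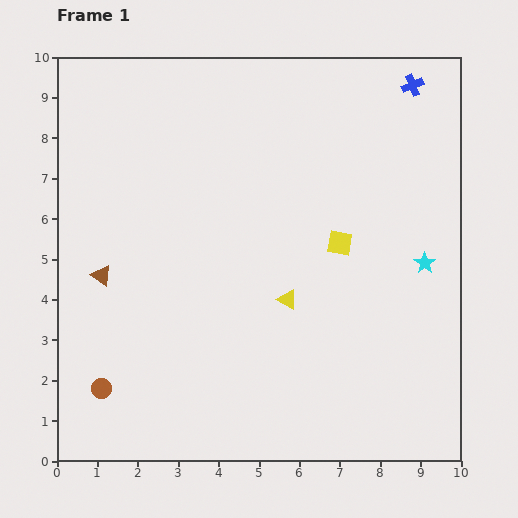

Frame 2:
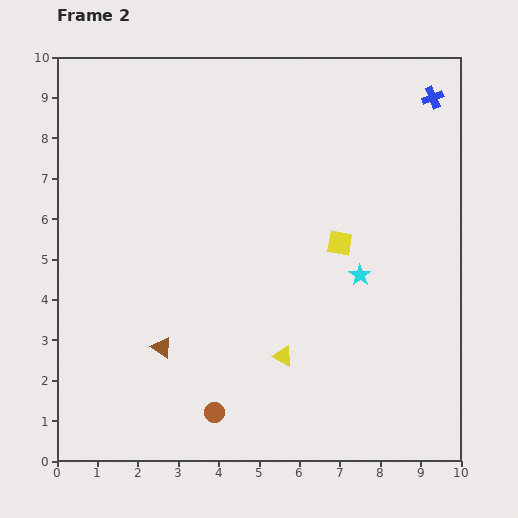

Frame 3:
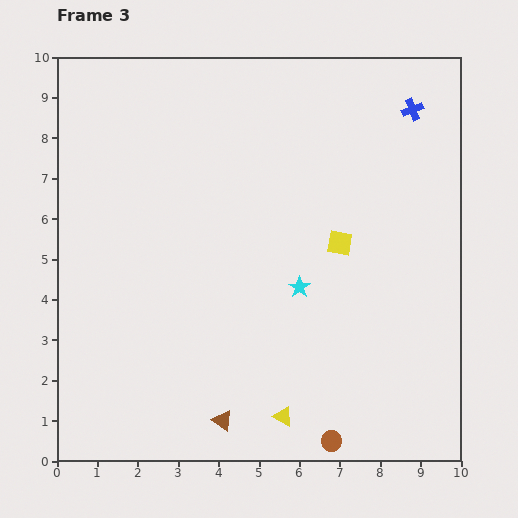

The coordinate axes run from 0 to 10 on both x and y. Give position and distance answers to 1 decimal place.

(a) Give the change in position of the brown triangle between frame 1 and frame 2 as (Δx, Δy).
(1.5, -1.8)

The brown triangle was at (1.1, 4.6) in frame 1 and (2.6, 2.8) in frame 2.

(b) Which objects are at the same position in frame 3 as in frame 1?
the yellow square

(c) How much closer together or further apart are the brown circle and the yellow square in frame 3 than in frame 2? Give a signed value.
-0.3

Distance in frame 2: 5.2. Distance in frame 3: 4.9.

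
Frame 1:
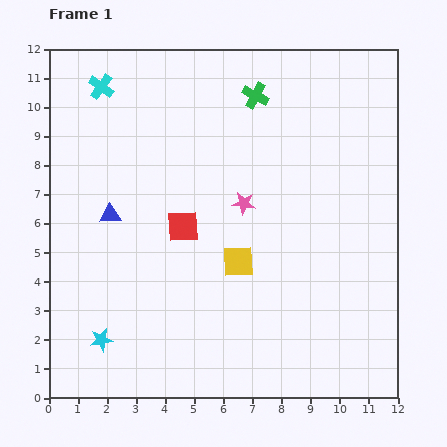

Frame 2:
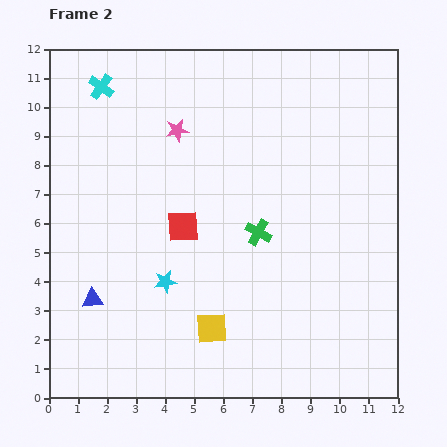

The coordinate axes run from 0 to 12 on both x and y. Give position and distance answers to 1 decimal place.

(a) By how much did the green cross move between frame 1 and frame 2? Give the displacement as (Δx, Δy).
(0.1, -4.7)

The green cross was at (7.1, 10.4) in frame 1 and (7.2, 5.7) in frame 2.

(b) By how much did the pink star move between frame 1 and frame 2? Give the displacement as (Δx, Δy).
(-2.3, 2.5)

The pink star was at (6.7, 6.7) in frame 1 and (4.4, 9.2) in frame 2.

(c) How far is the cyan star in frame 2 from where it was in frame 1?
3.0

The cyan star moved from (1.8, 2.0) to (4.0, 4.0), a distance of √(2.2² + 2.0²) ≈ 3.0.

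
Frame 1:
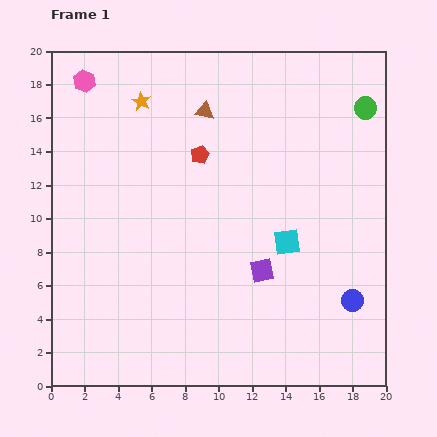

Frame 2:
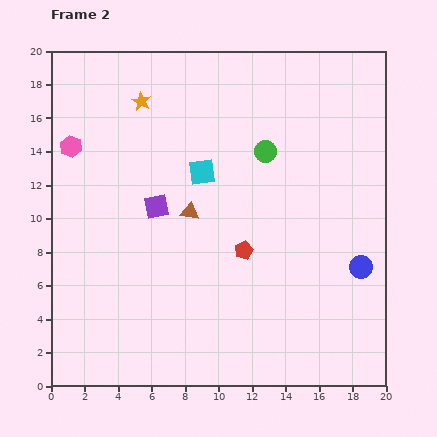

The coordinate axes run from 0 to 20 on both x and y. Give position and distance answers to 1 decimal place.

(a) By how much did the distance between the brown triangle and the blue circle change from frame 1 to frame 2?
-3.6

Distance in frame 1: 14.3. Distance in frame 2: 10.7.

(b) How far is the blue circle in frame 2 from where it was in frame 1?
2.1

The blue circle moved from (18.0, 5.1) to (18.5, 7.1), a distance of √(0.5² + 2.0²) ≈ 2.1.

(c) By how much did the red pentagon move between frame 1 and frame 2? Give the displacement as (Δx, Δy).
(2.6, -5.7)

The red pentagon was at (8.9, 13.8) in frame 1 and (11.5, 8.1) in frame 2.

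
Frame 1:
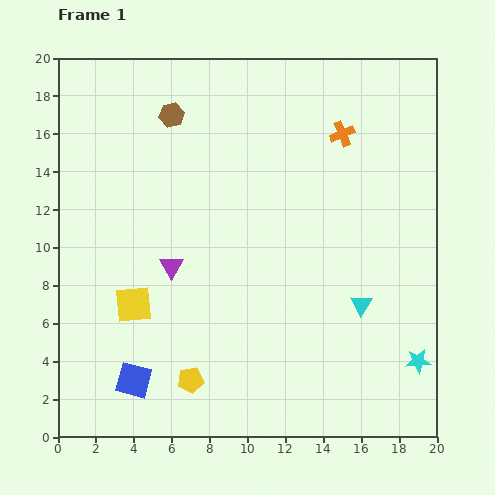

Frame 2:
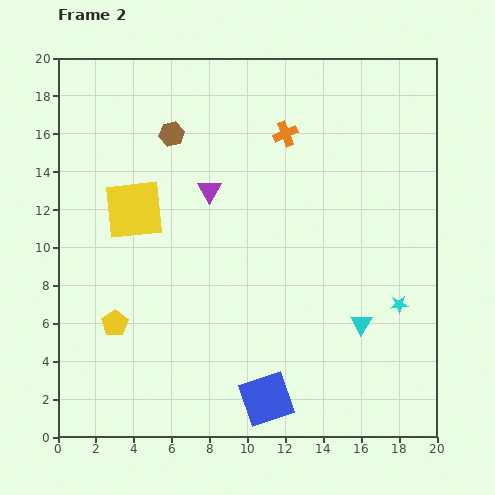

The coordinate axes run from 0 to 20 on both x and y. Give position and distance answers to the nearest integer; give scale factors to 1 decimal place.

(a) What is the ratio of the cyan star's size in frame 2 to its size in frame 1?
0.7×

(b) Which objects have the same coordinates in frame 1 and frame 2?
none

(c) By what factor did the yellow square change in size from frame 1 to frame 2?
1.6×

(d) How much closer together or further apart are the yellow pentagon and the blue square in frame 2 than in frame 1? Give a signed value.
+6

Distance in frame 1: 3. Distance in frame 2: 9.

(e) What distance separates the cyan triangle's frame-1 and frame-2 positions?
1

The cyan triangle moved from (16, 7) to (16, 6), a distance of √(0² + 1²) ≈ 1.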